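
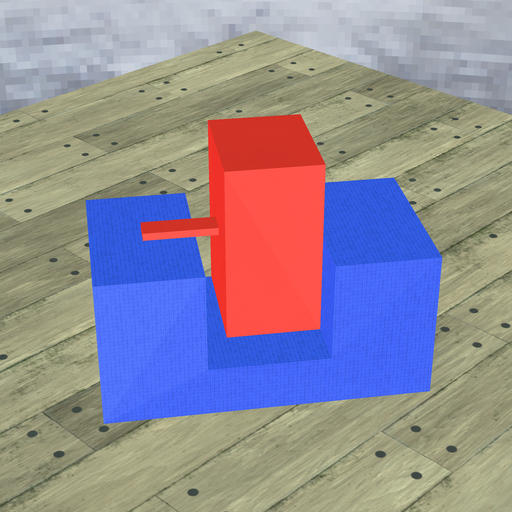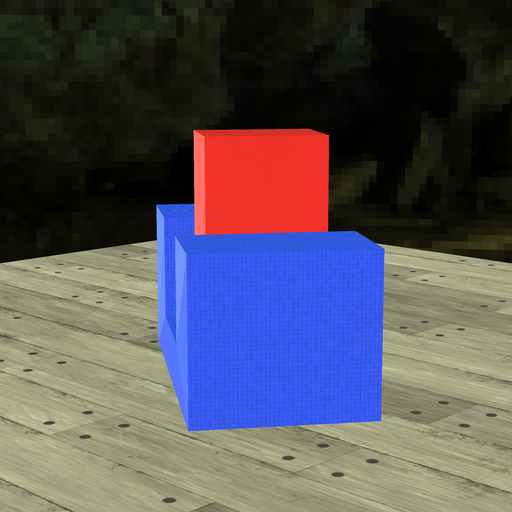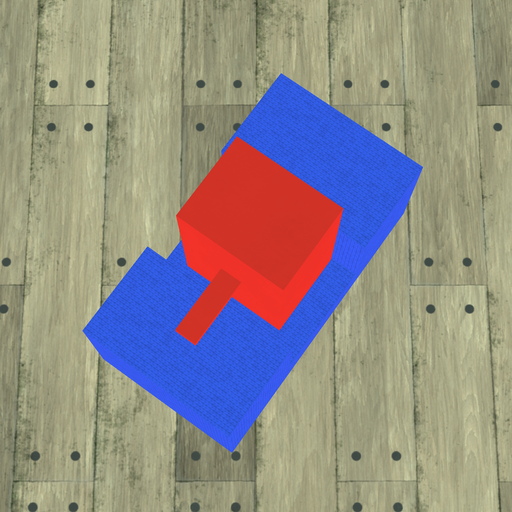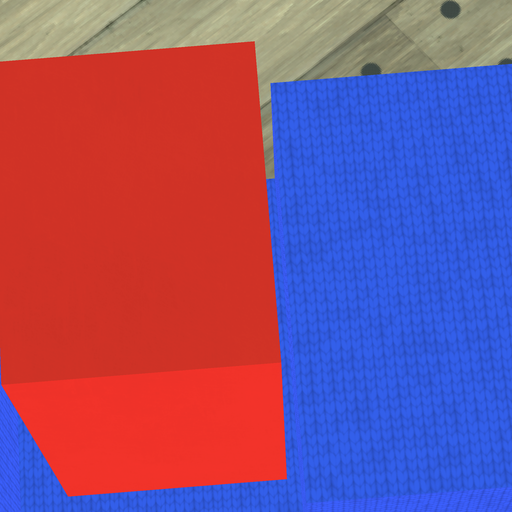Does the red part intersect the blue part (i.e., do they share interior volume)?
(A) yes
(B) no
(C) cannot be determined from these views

(B) no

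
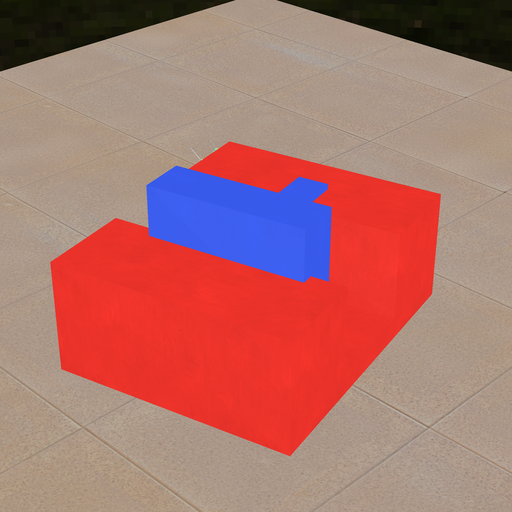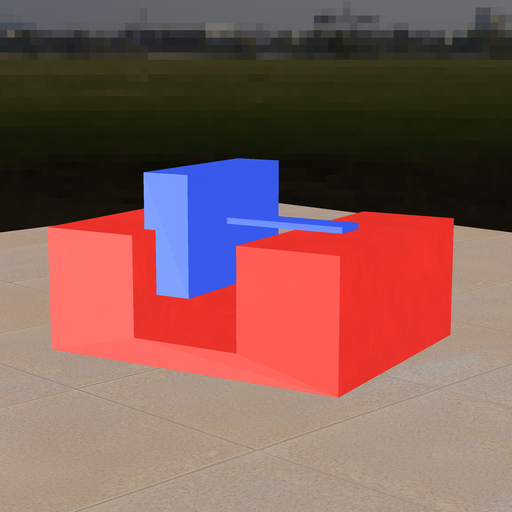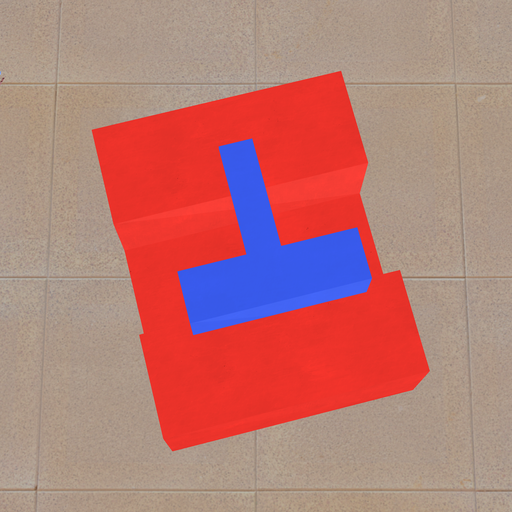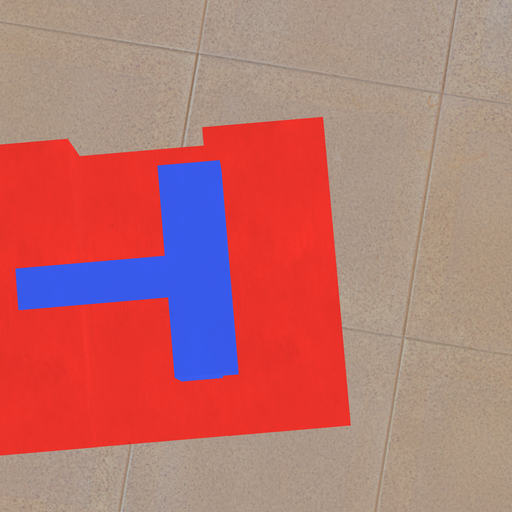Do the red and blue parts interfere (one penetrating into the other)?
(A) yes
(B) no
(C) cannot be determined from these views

(A) yes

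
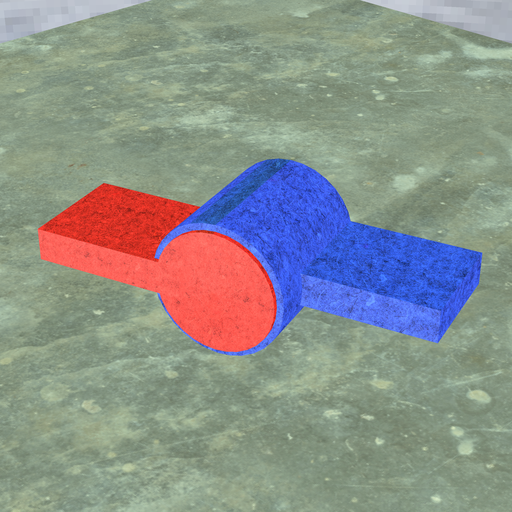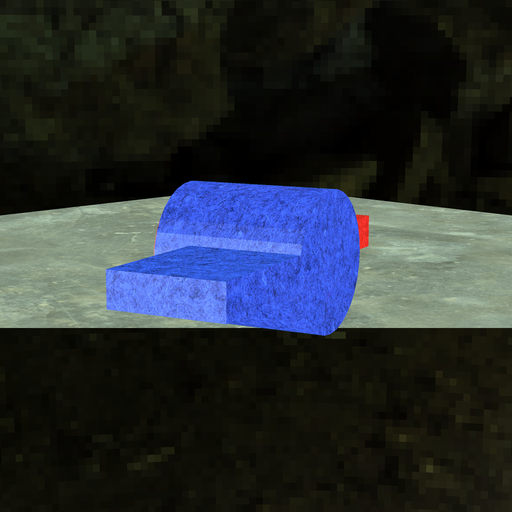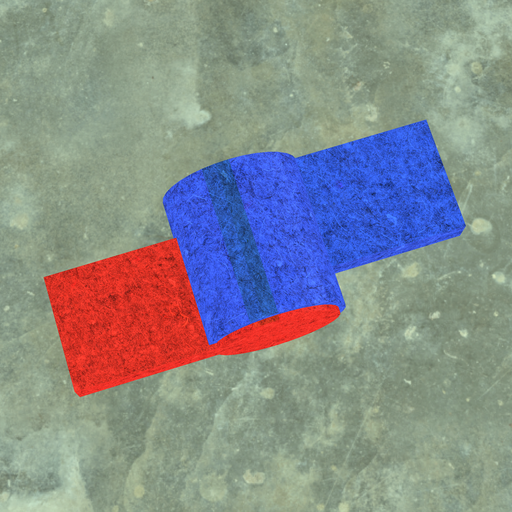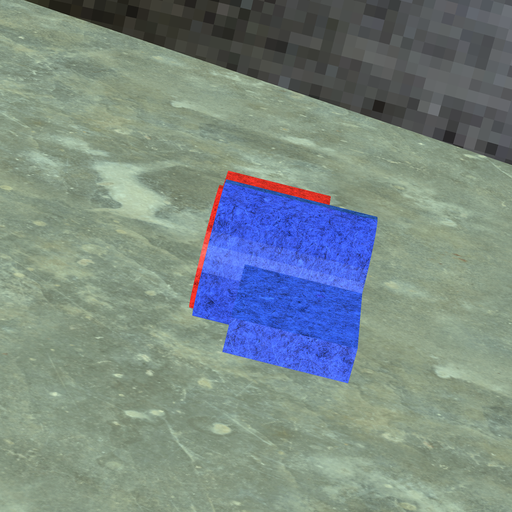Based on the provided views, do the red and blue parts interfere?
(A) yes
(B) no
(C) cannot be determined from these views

(A) yes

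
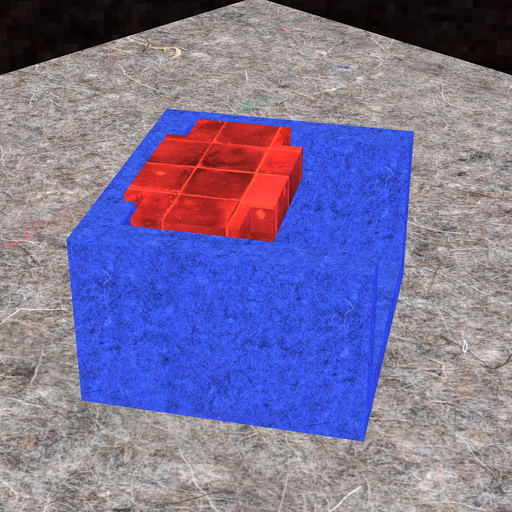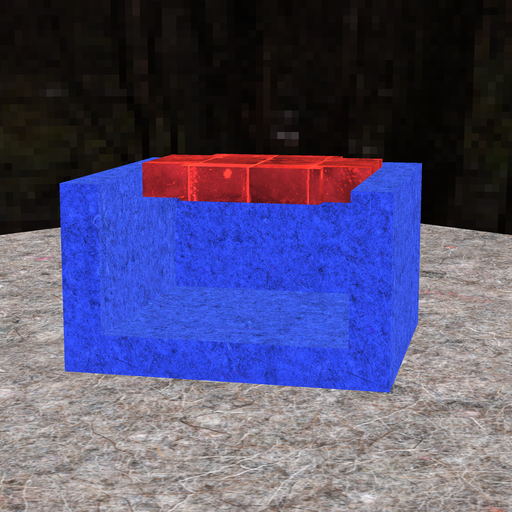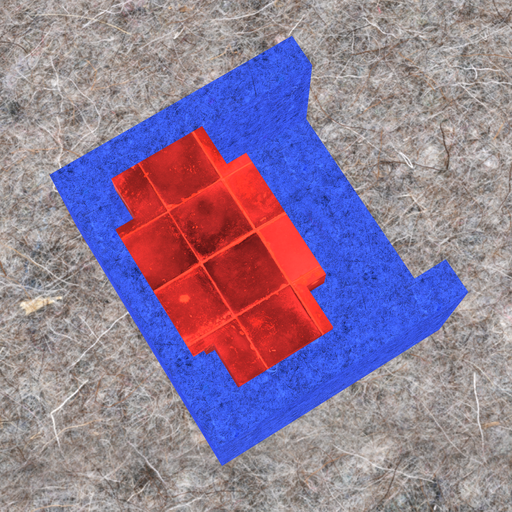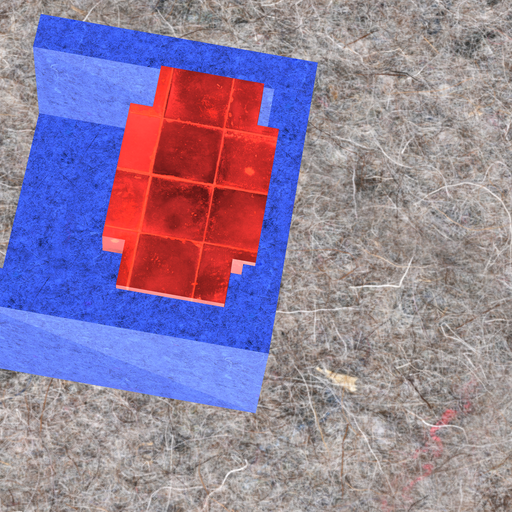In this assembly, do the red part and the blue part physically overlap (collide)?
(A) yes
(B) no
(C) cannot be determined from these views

(A) yes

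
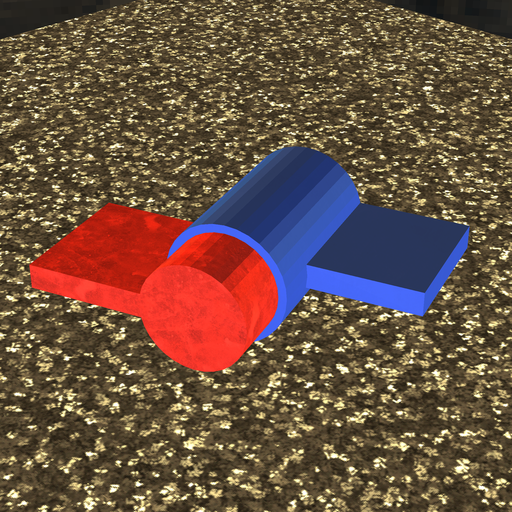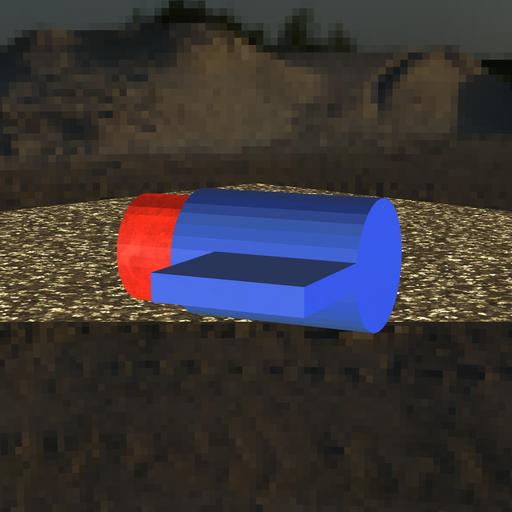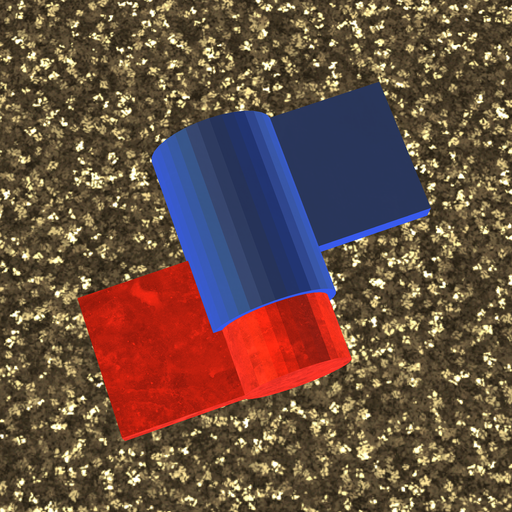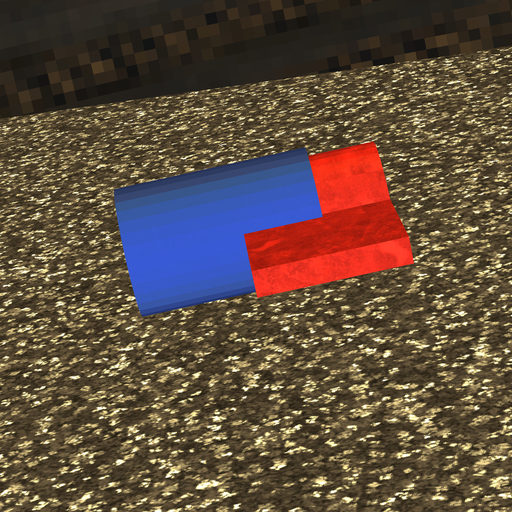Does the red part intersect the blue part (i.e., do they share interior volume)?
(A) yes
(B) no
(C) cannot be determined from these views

(A) yes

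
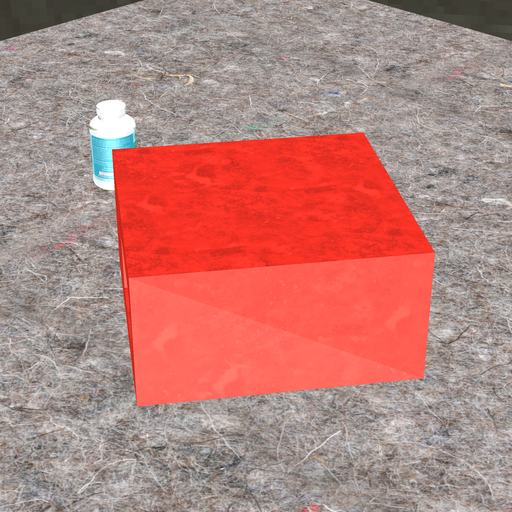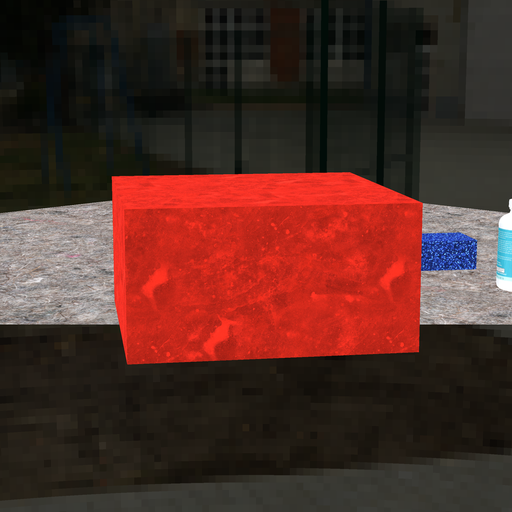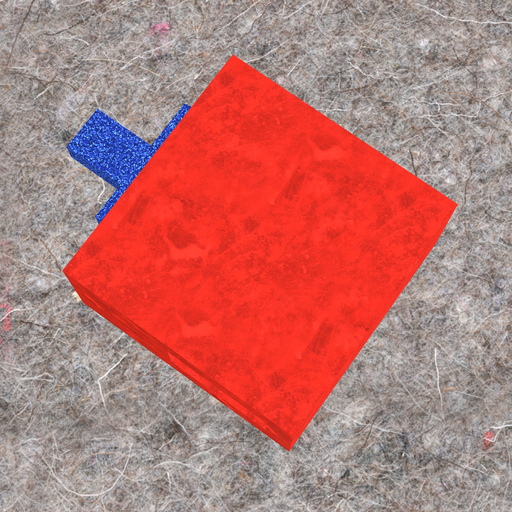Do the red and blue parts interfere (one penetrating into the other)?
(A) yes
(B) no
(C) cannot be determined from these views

(C) cannot be determined from these views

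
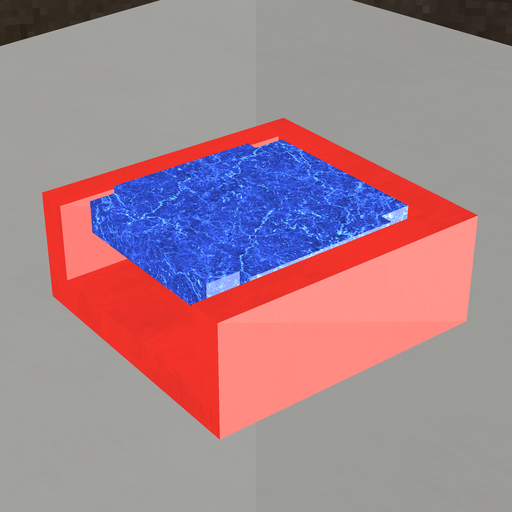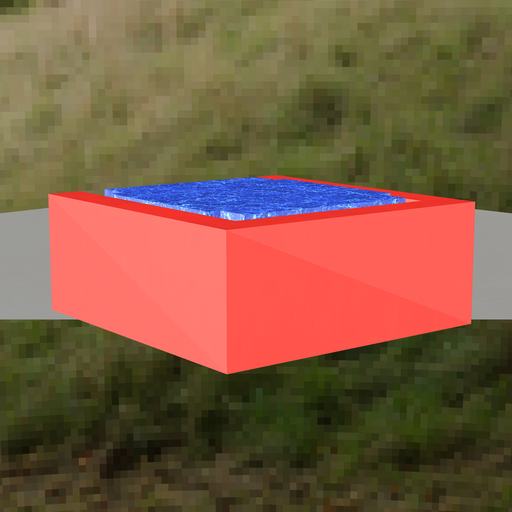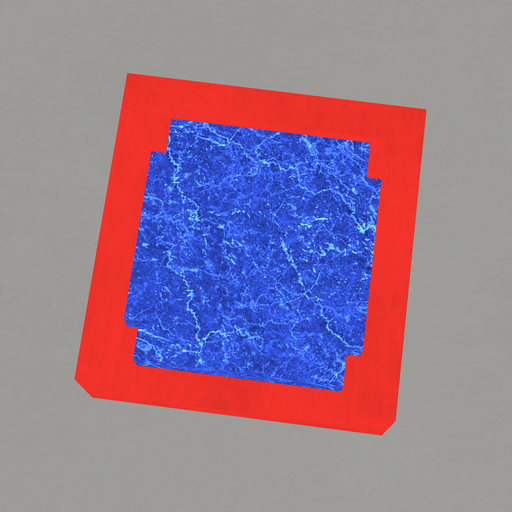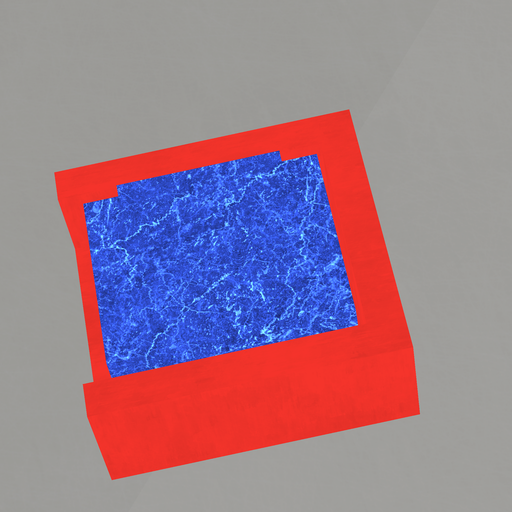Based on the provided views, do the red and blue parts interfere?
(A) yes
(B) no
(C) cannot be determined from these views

(B) no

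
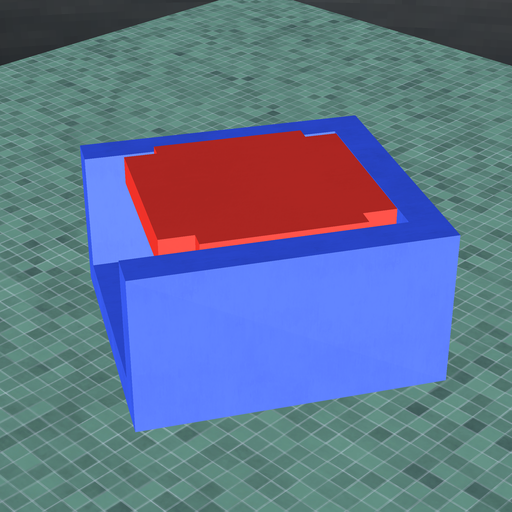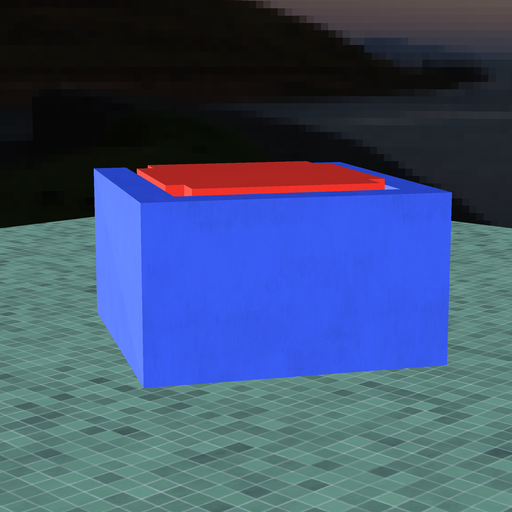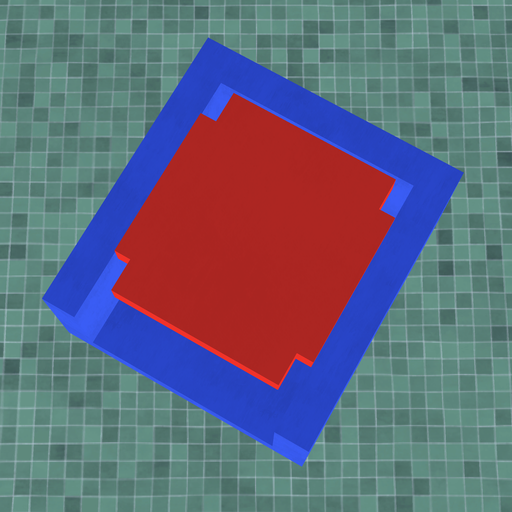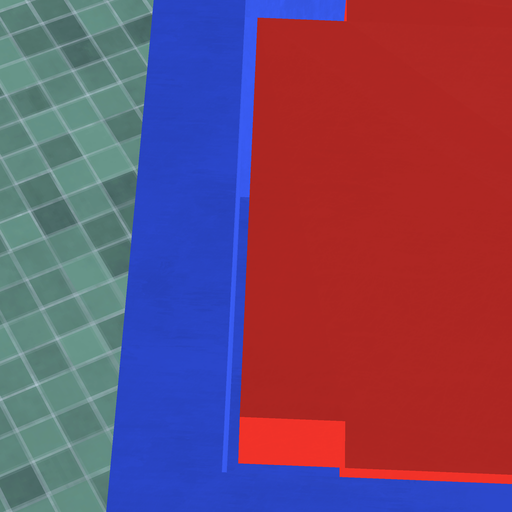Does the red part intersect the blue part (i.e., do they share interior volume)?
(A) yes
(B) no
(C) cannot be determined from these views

(B) no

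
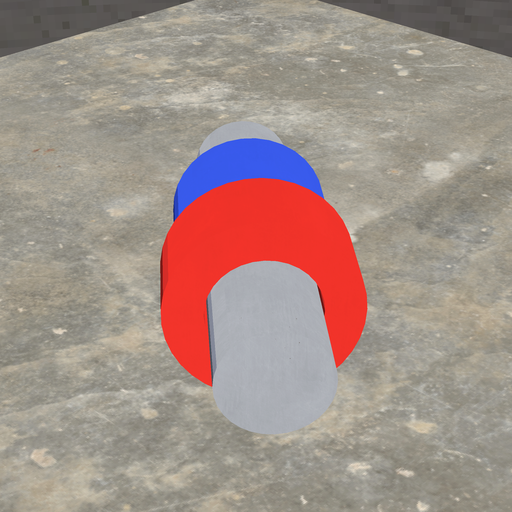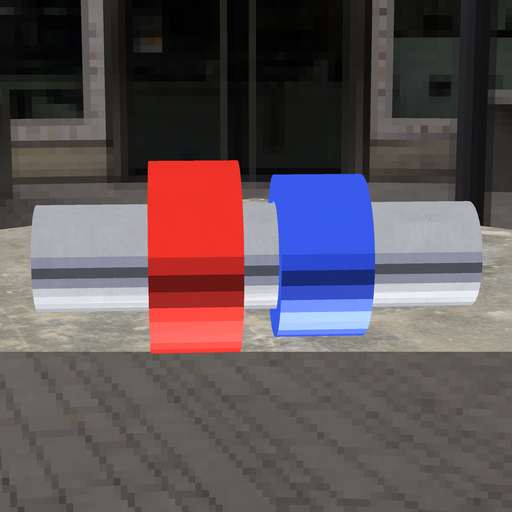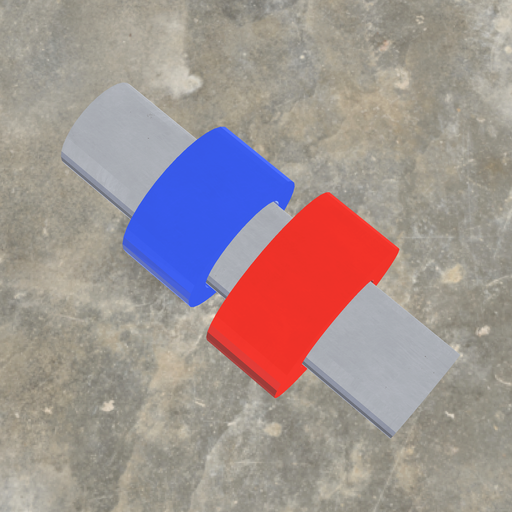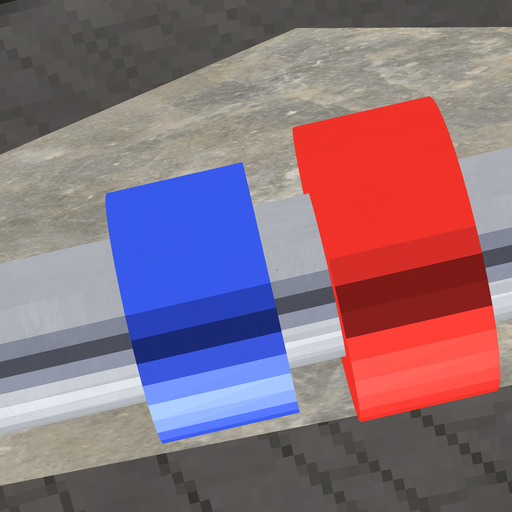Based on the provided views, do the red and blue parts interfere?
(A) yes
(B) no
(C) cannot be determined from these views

(B) no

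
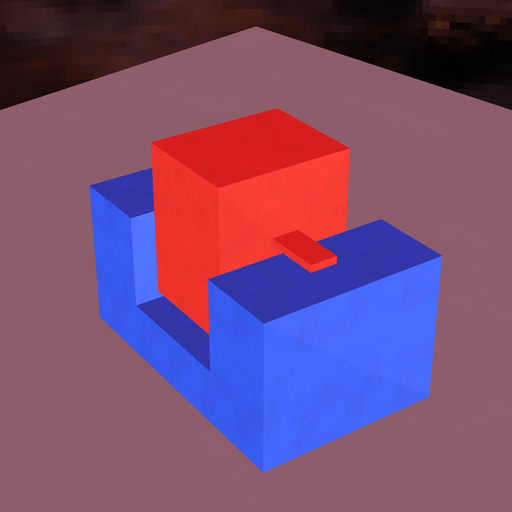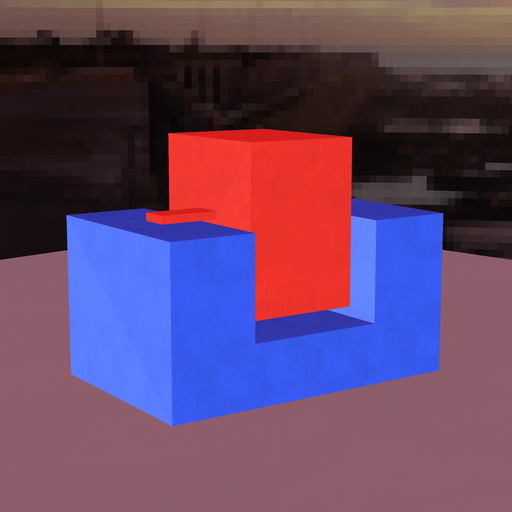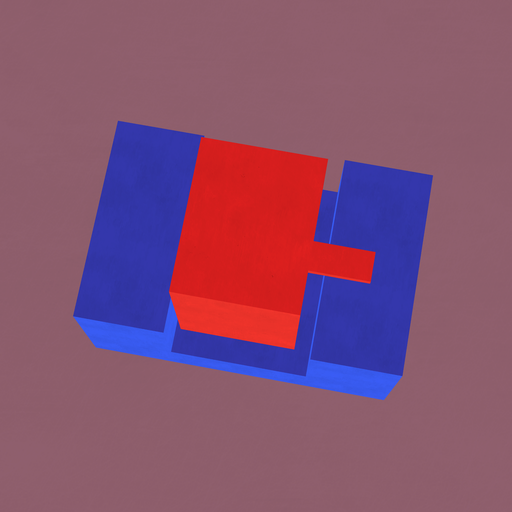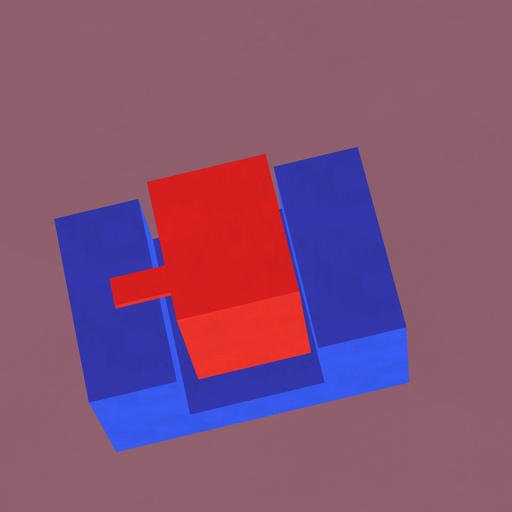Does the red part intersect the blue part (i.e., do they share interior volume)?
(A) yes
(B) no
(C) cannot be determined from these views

(B) no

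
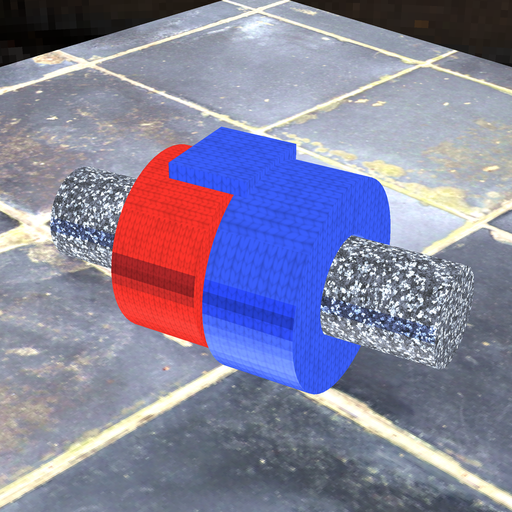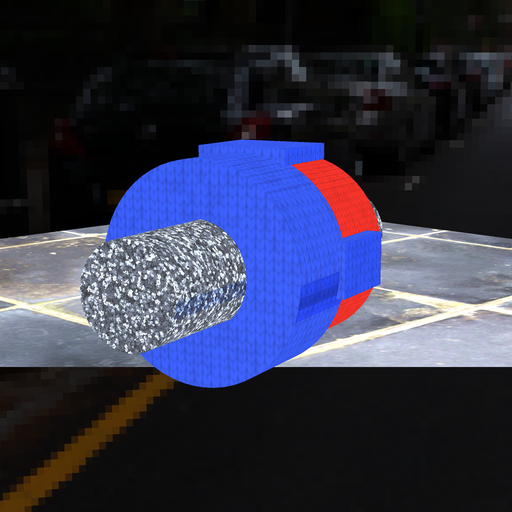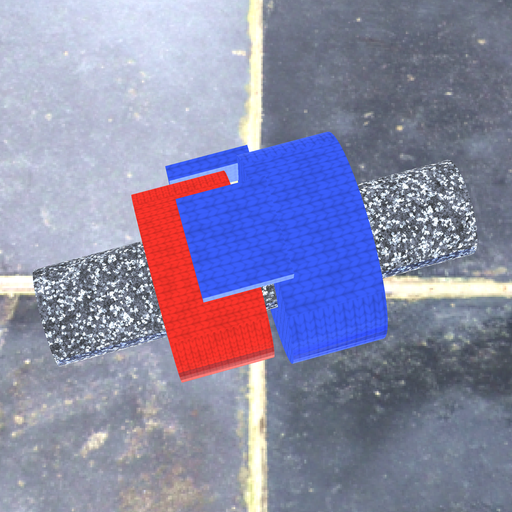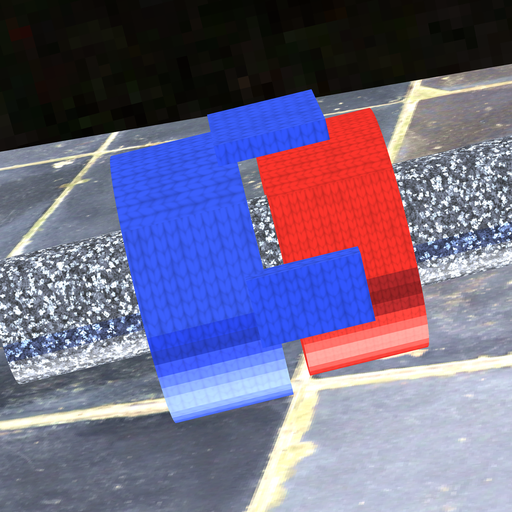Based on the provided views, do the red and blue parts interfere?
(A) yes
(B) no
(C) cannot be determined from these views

(B) no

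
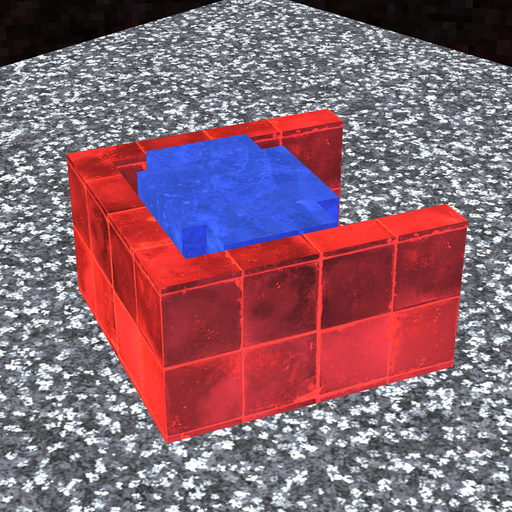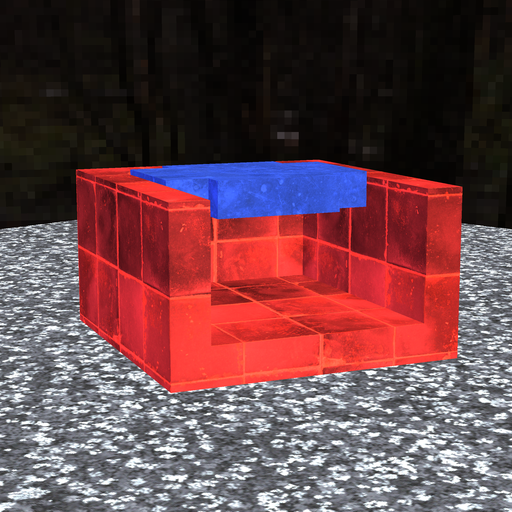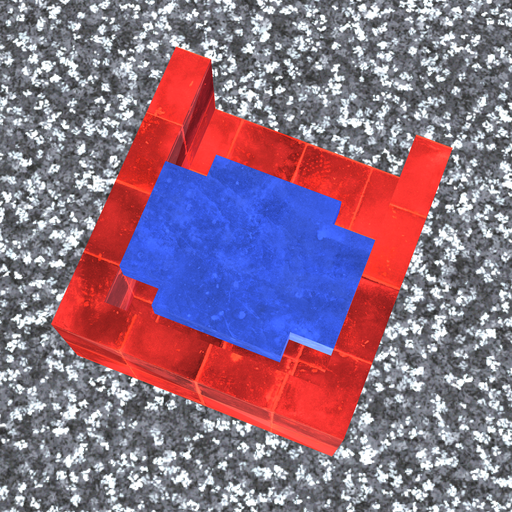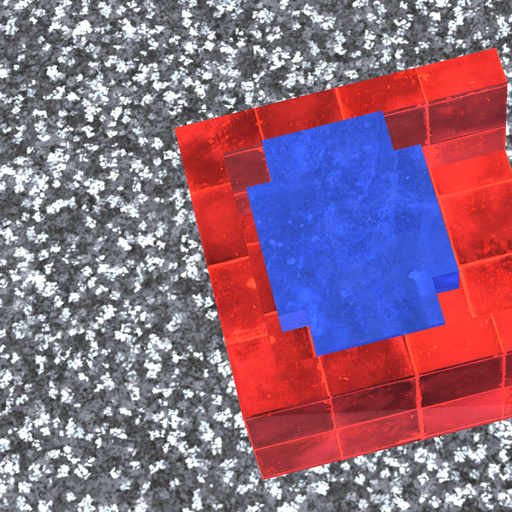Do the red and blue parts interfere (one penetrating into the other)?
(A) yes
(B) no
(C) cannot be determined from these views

(B) no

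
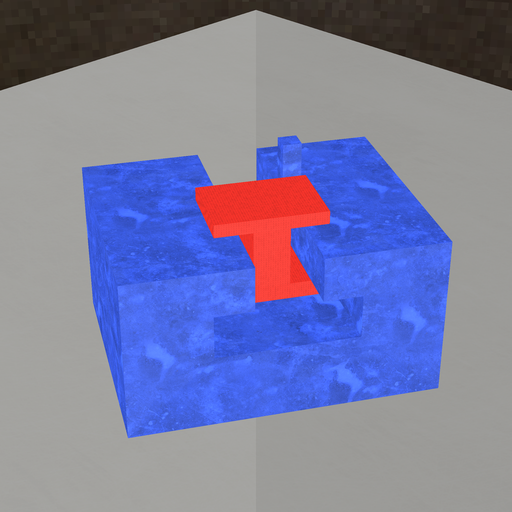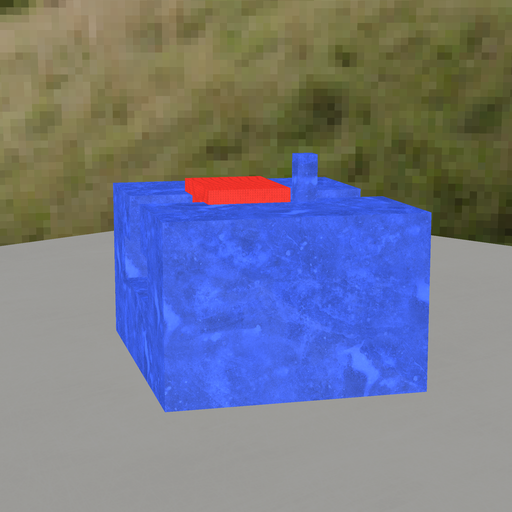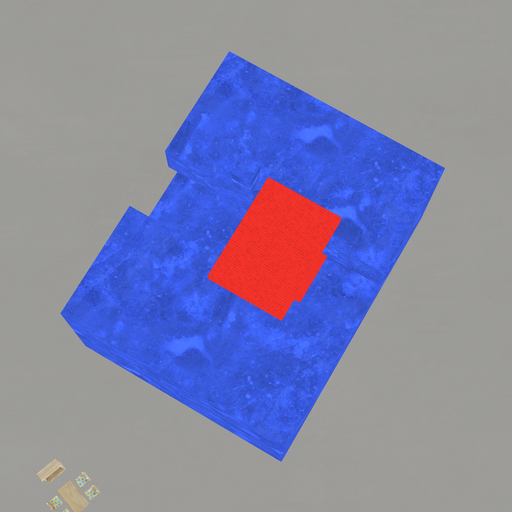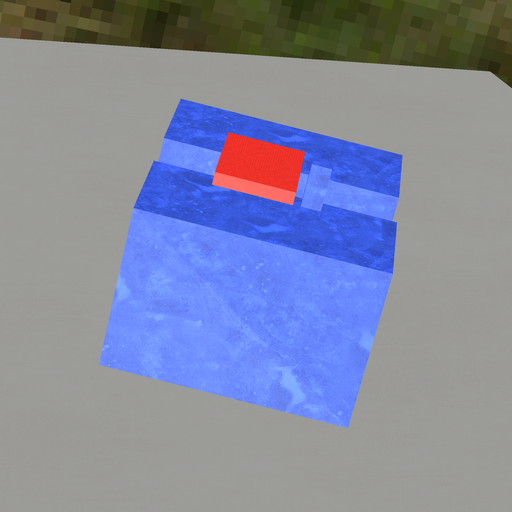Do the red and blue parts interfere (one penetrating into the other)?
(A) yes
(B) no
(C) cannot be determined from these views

(B) no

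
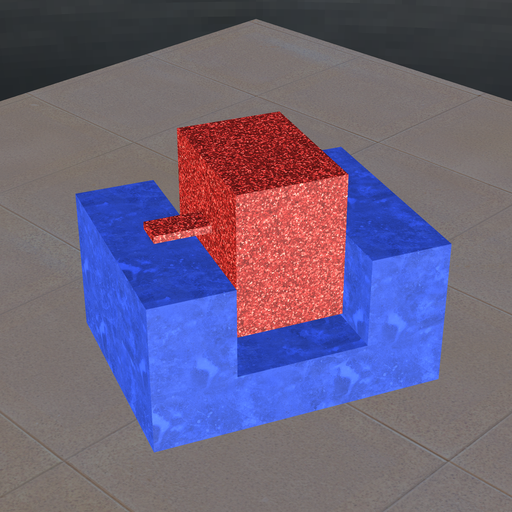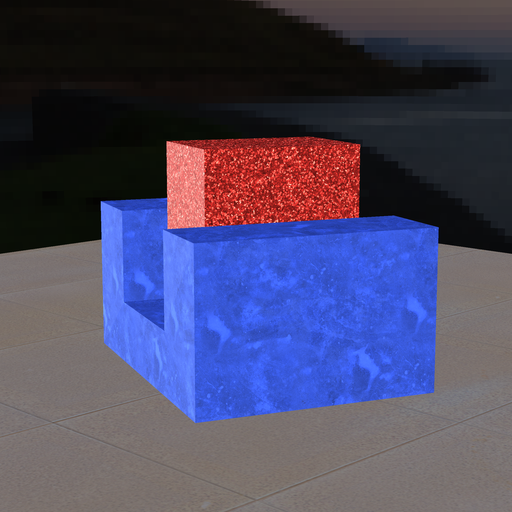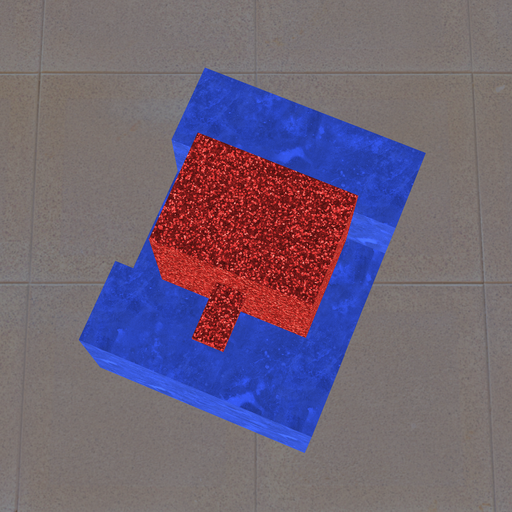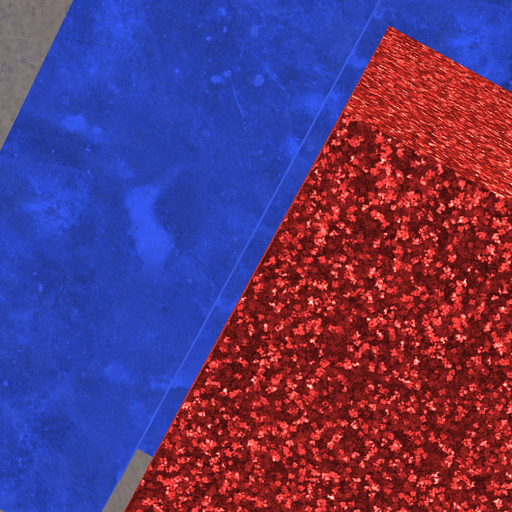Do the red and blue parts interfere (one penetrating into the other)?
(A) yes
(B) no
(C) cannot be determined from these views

(B) no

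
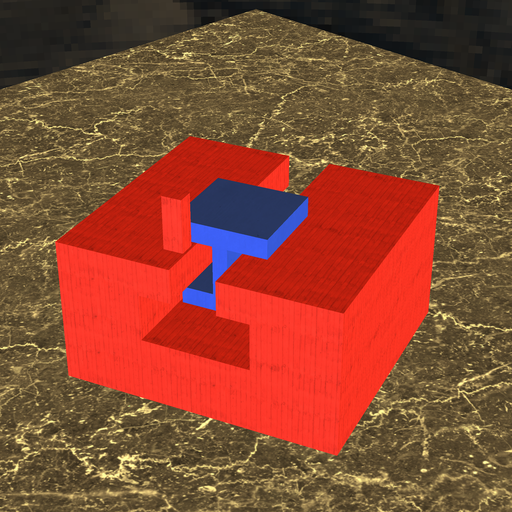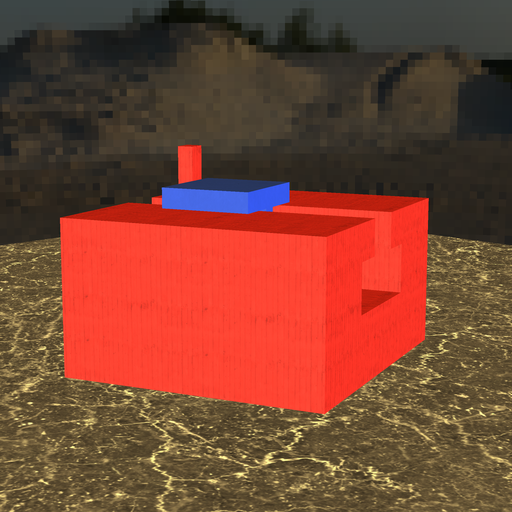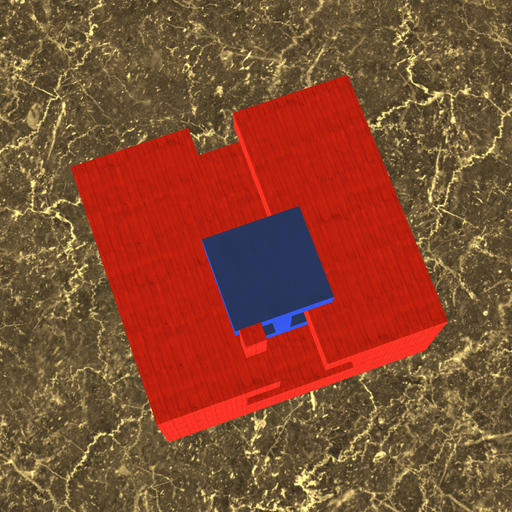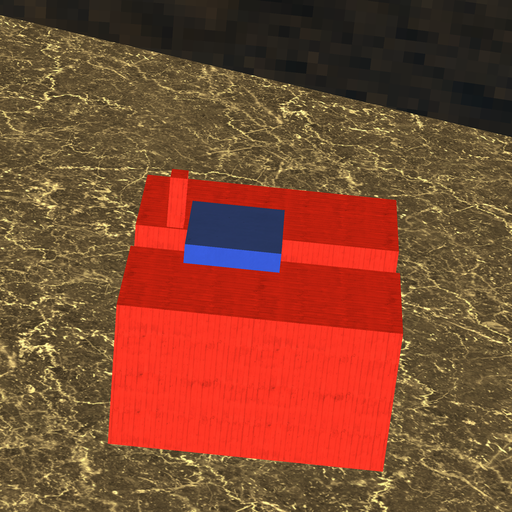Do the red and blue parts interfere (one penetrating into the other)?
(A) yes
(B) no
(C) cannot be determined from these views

(B) no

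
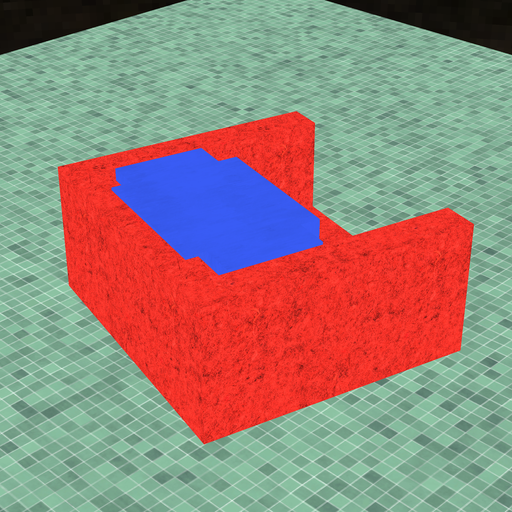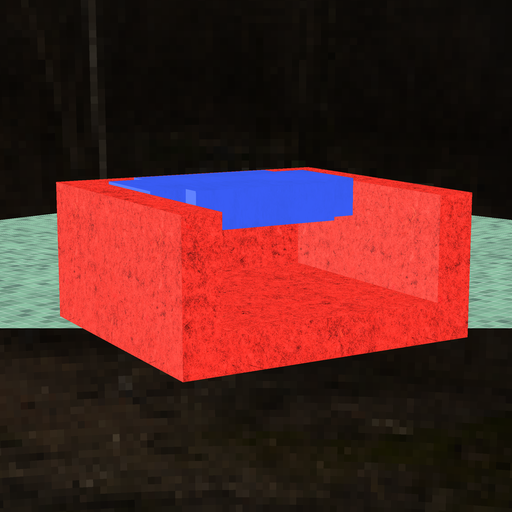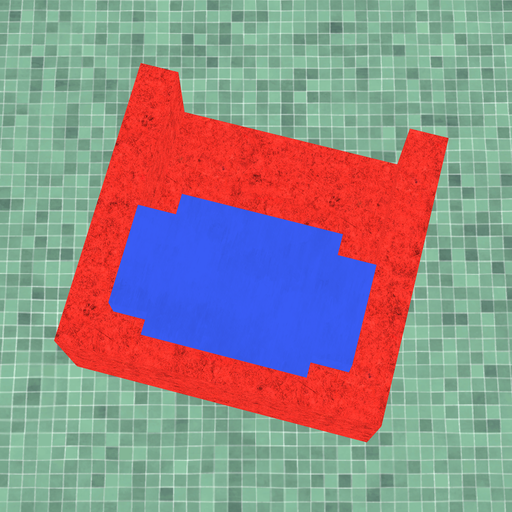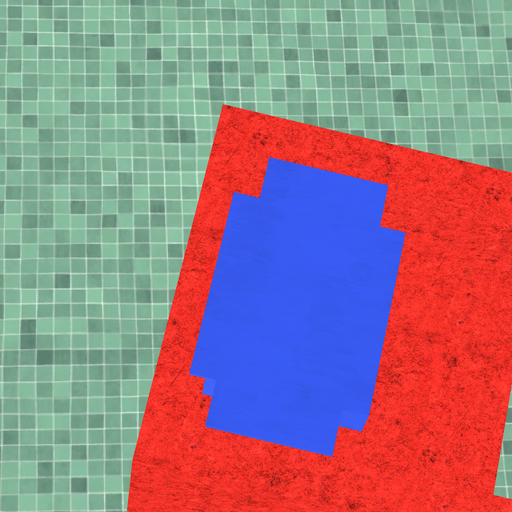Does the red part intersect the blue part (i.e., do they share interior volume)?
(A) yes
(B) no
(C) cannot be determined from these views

(A) yes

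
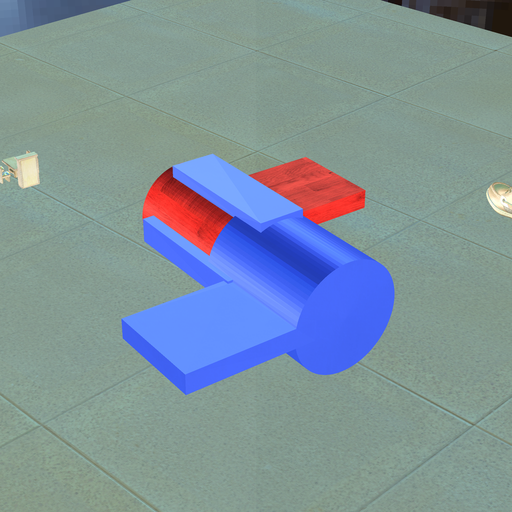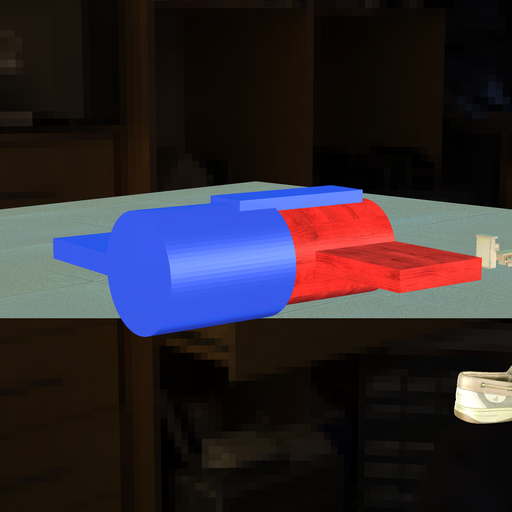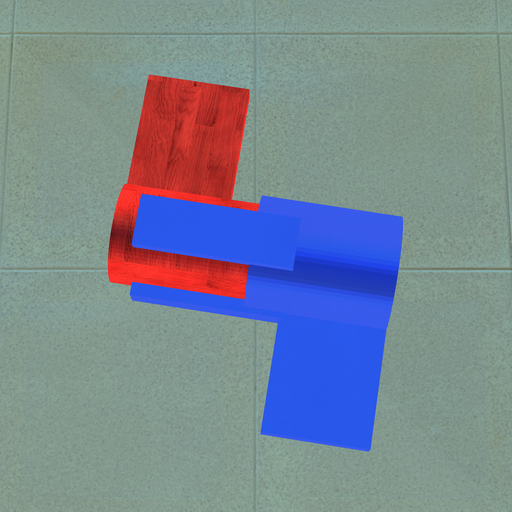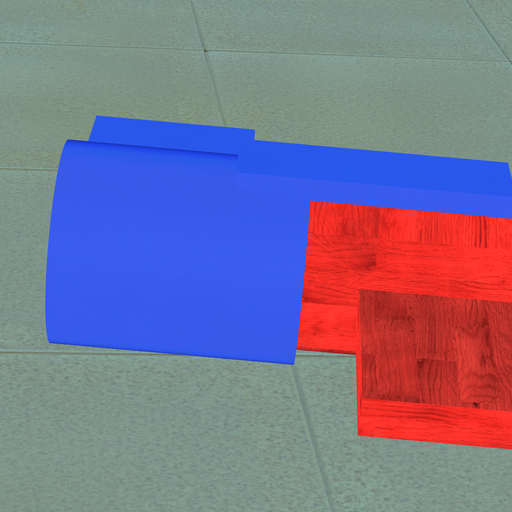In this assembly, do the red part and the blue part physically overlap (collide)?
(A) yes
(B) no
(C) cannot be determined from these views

(A) yes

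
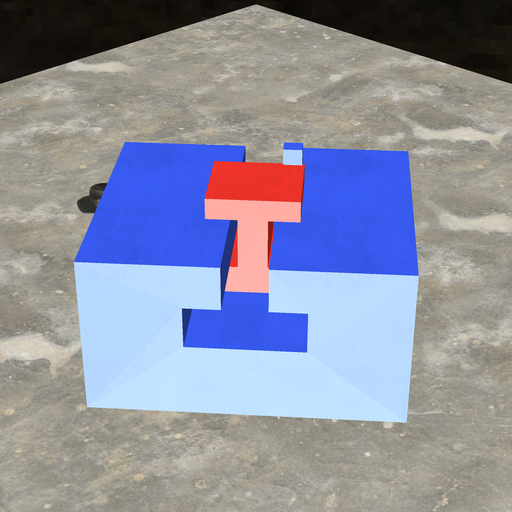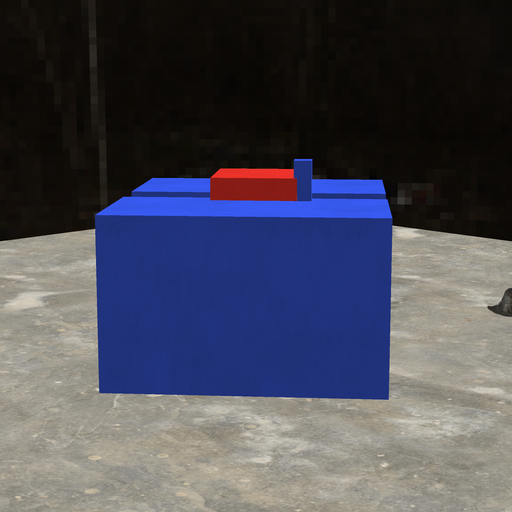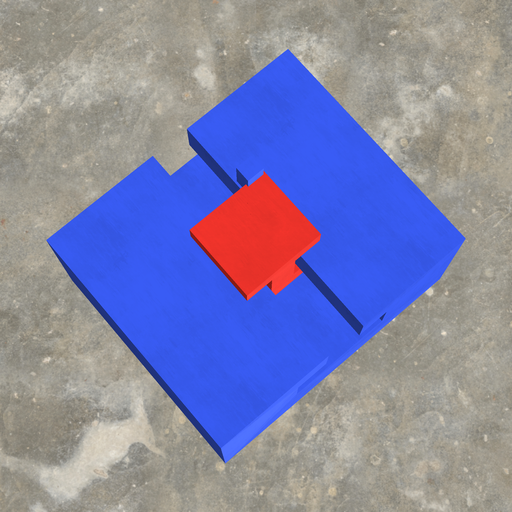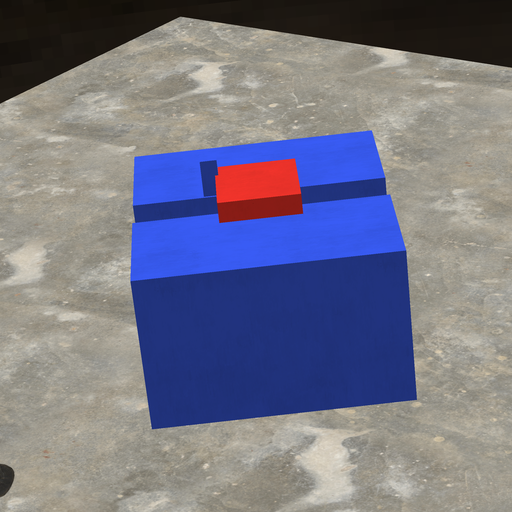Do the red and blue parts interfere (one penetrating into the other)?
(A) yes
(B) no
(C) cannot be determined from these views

(A) yes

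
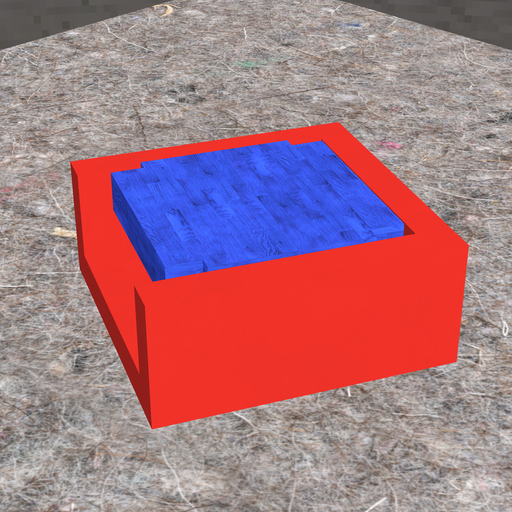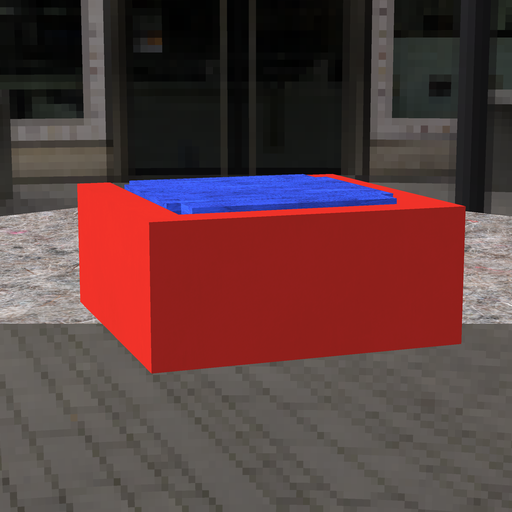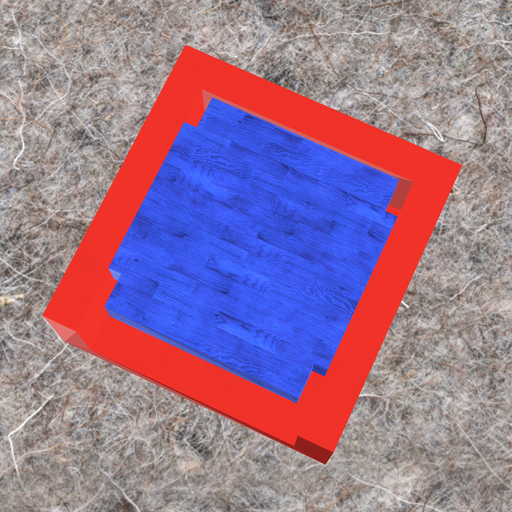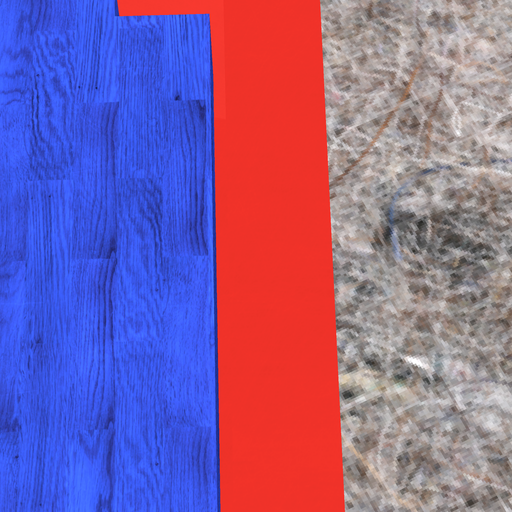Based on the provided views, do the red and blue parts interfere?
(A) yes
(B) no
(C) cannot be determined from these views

(B) no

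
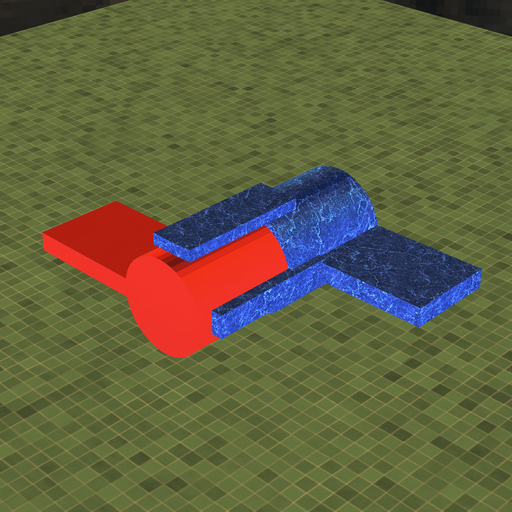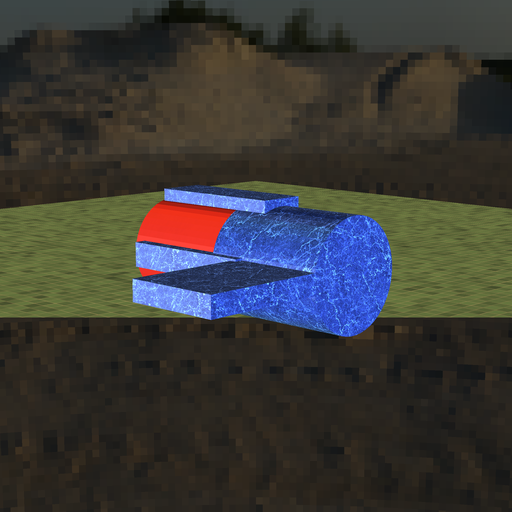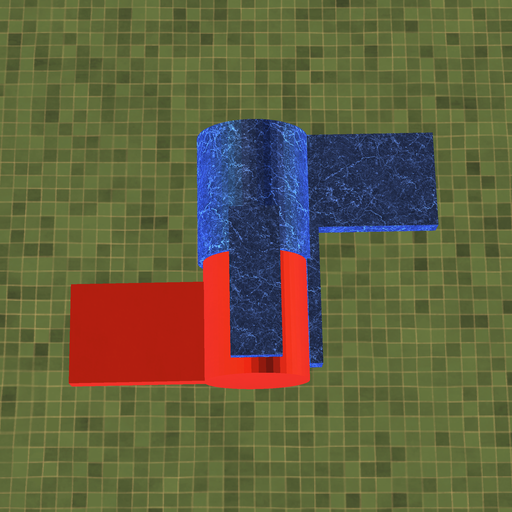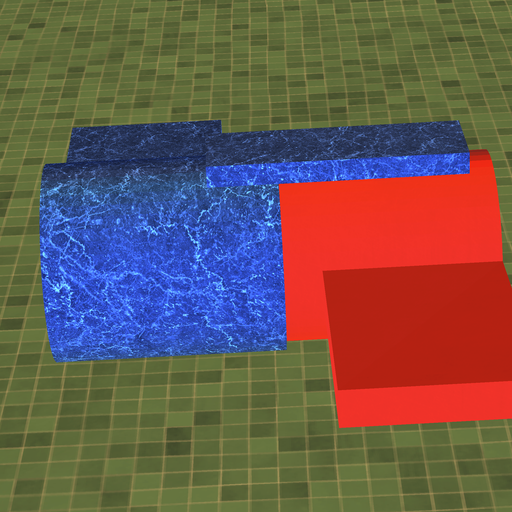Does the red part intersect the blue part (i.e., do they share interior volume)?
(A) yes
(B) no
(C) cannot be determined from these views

(A) yes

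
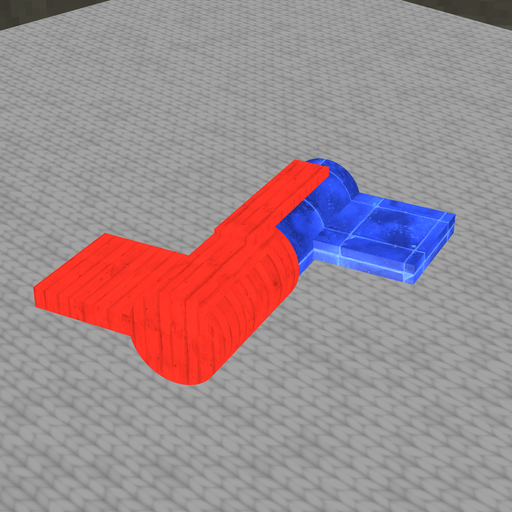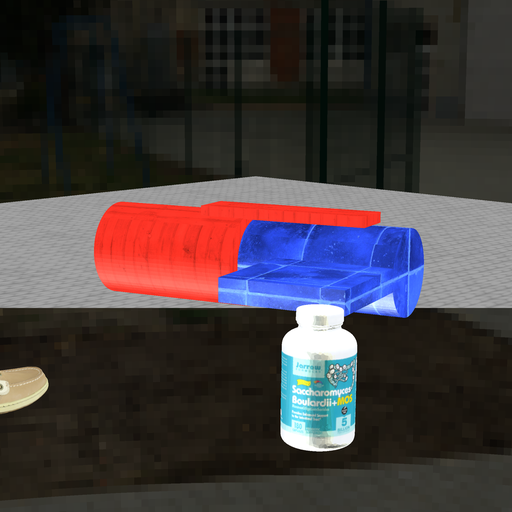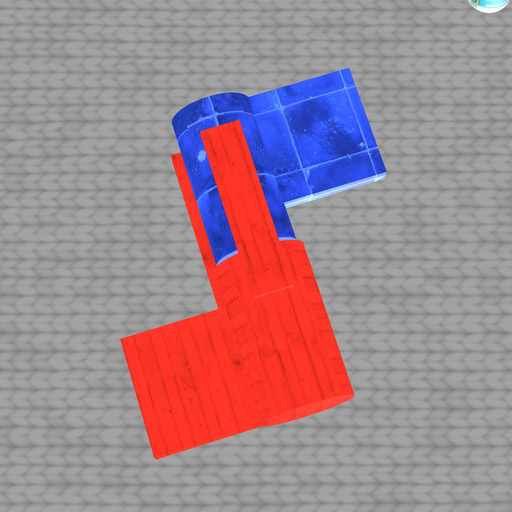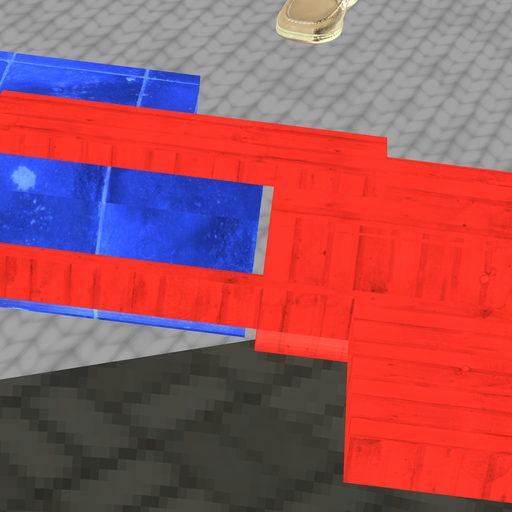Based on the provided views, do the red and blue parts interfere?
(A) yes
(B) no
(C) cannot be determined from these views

(B) no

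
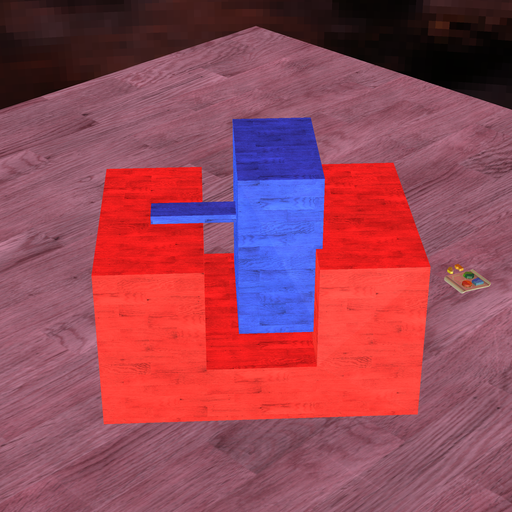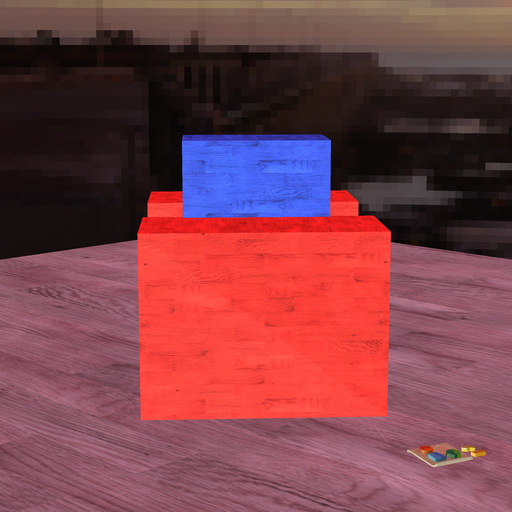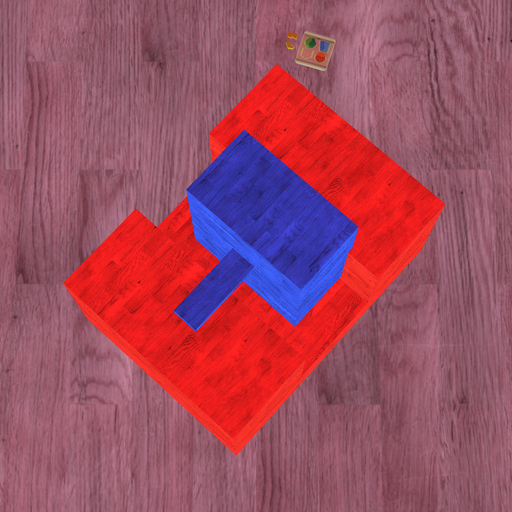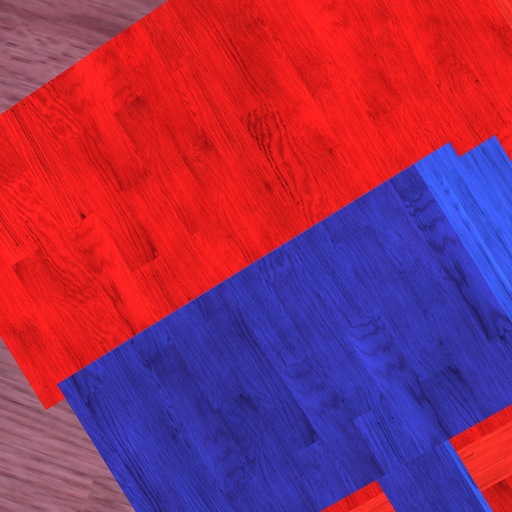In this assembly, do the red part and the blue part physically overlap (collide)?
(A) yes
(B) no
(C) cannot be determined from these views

(A) yes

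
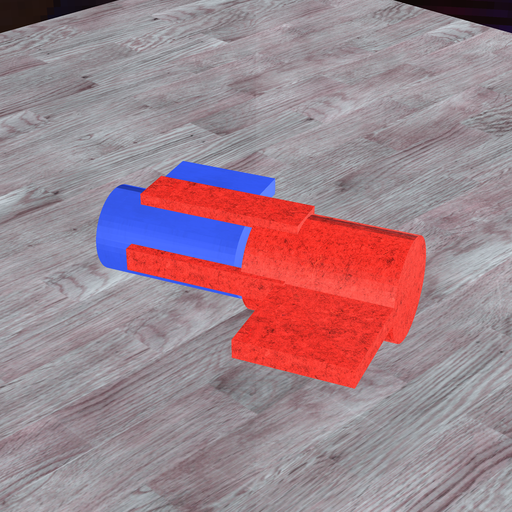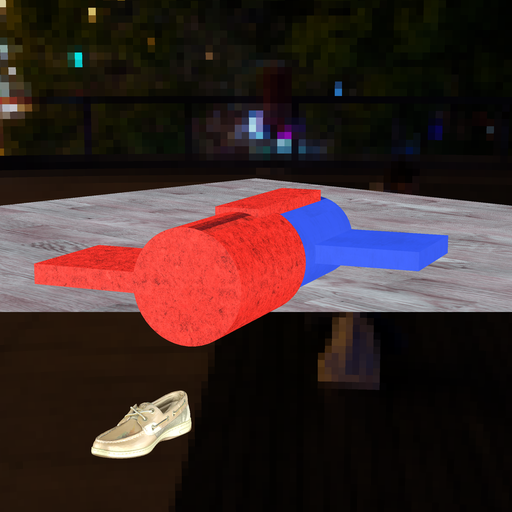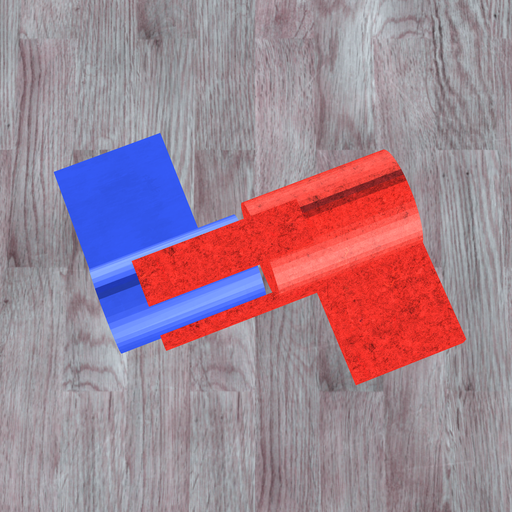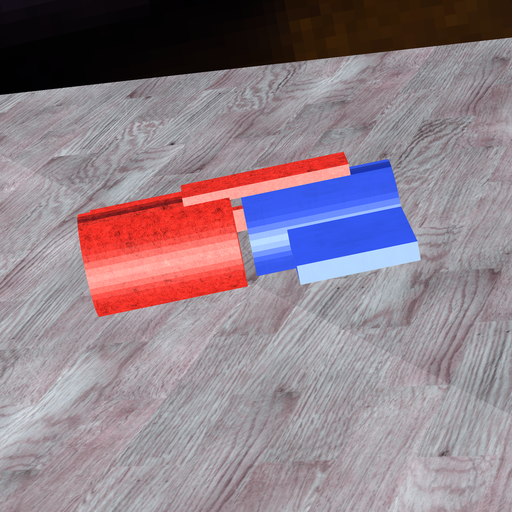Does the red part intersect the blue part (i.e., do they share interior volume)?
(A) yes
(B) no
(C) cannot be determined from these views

(B) no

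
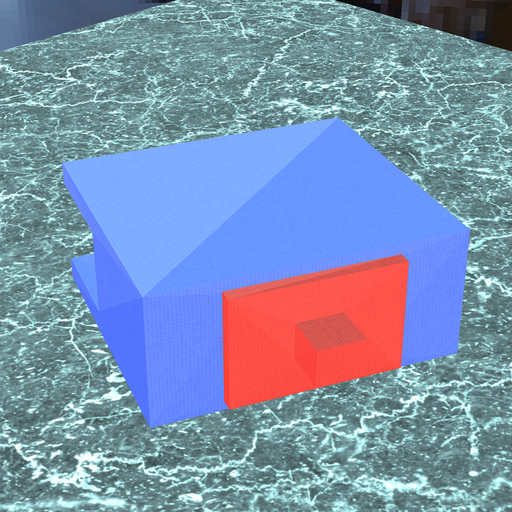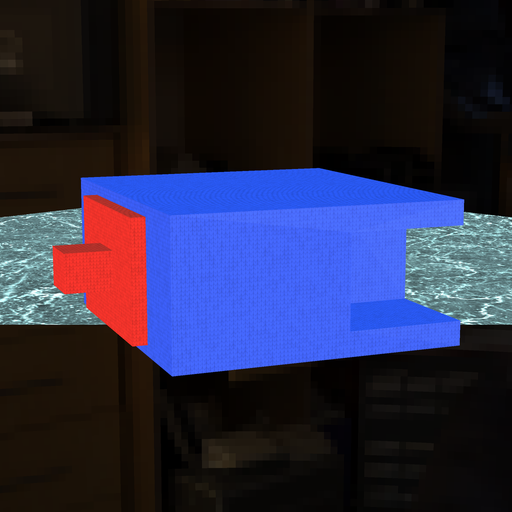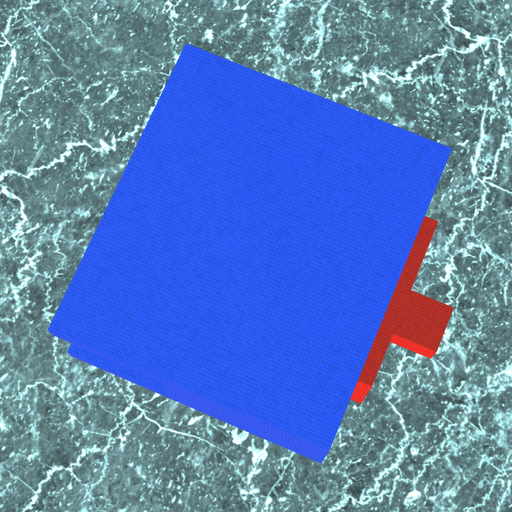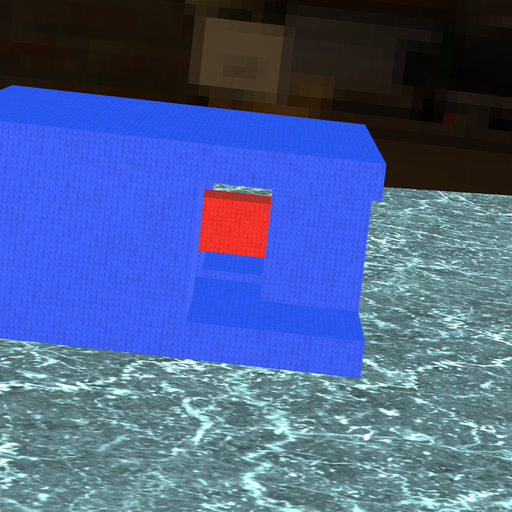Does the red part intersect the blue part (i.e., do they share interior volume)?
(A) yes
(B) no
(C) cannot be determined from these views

(A) yes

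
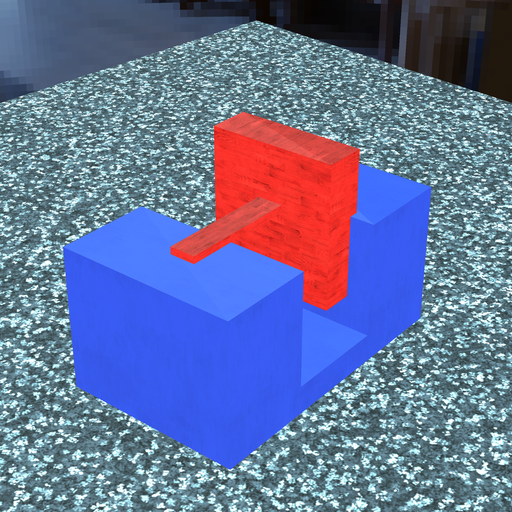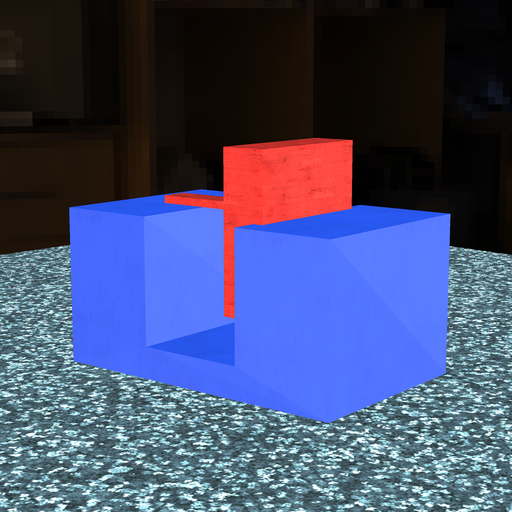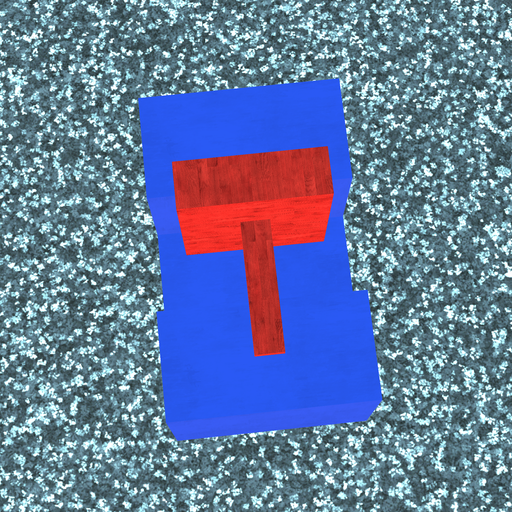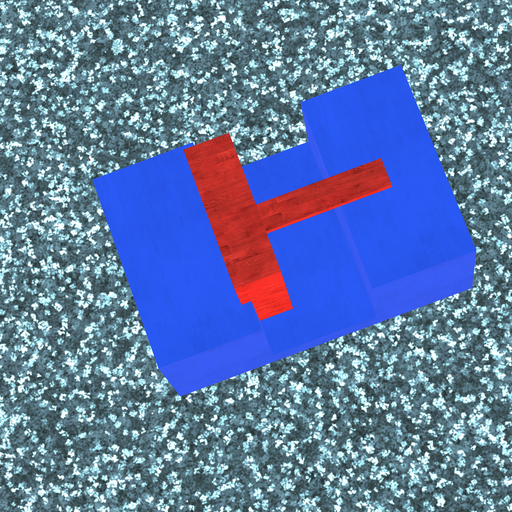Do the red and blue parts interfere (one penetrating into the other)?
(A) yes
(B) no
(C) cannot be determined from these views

(A) yes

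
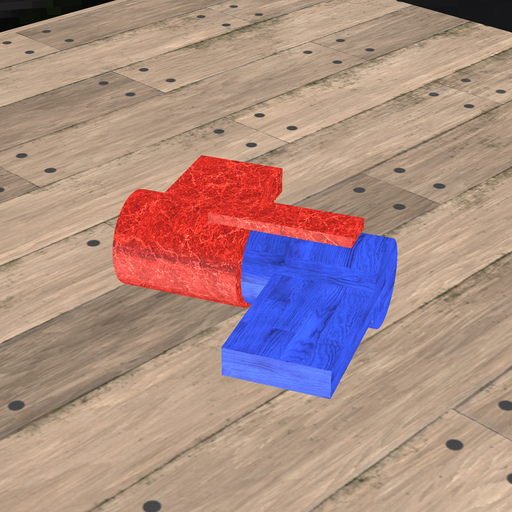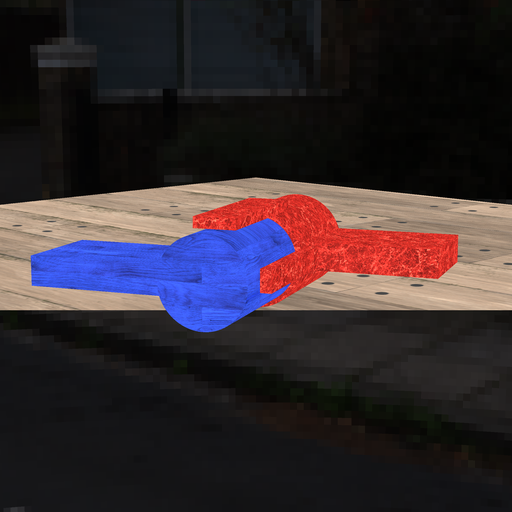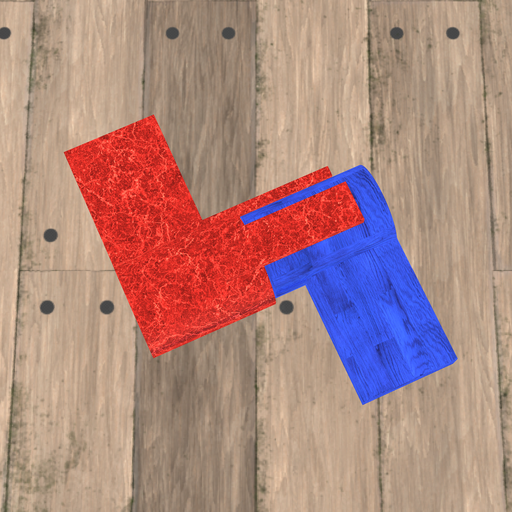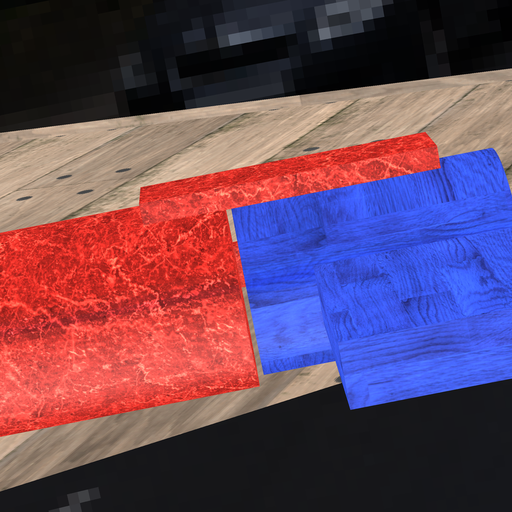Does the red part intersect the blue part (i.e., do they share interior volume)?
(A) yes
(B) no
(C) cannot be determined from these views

(B) no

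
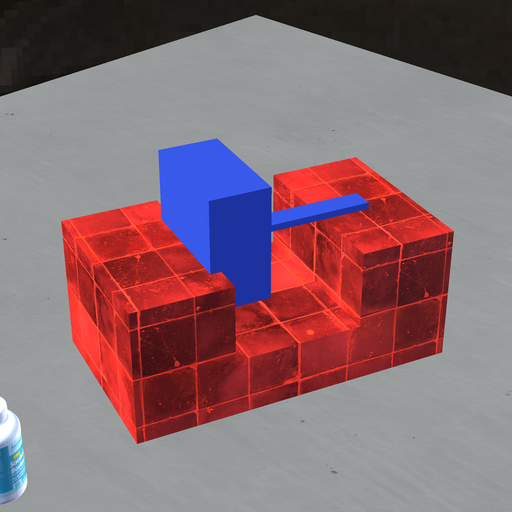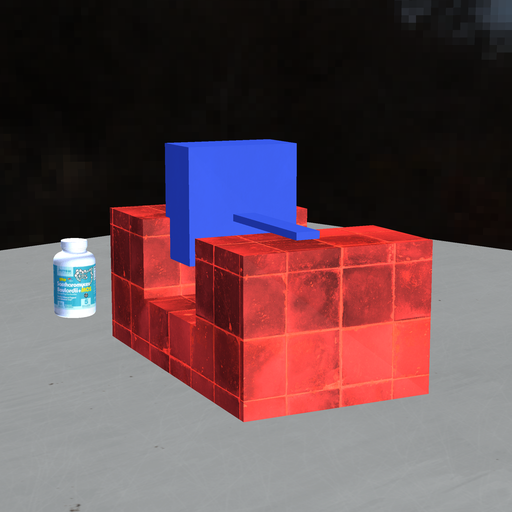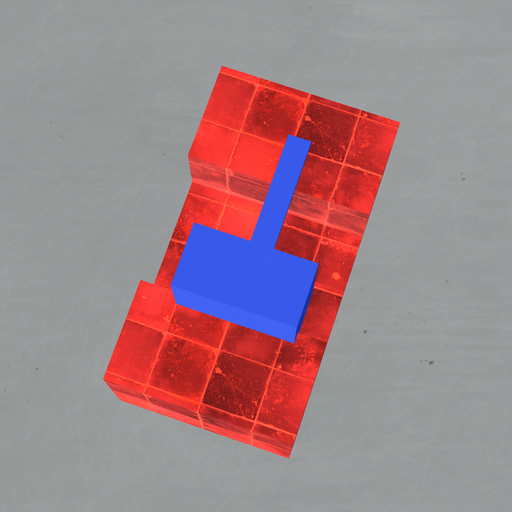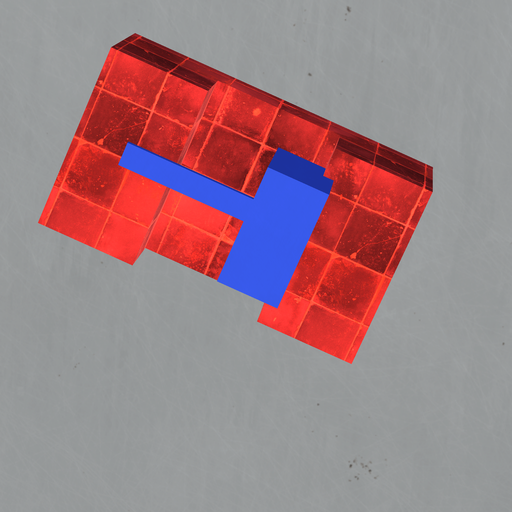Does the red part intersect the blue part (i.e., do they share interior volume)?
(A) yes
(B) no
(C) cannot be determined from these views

(A) yes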